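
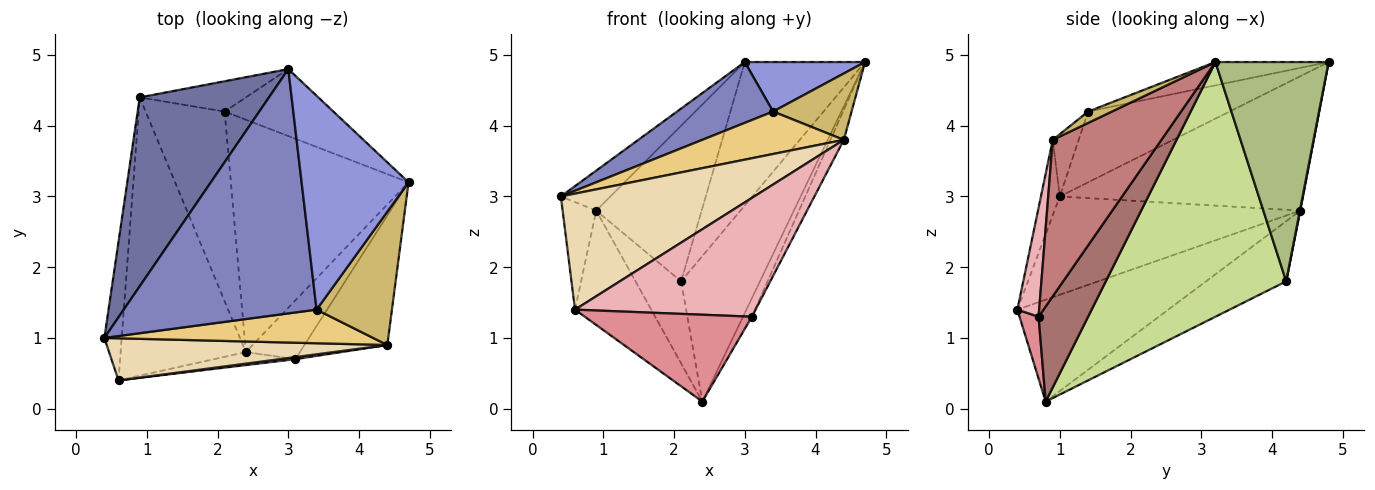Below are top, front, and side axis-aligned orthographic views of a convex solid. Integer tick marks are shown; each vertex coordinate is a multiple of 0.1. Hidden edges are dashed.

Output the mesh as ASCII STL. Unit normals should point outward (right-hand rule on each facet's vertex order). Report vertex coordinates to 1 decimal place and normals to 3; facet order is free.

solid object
 facet normal -0.713 0.145 0.686
  outer loop
   vertex 0.9 4.4 2.8
   vertex 0.4 1.0 3.0
   vertex 3.0 4.8 4.9
  endloop
 endfacet
 facet normal -0.335 -0.228 0.914
  outer loop
   vertex 3.4 1.4 4.2
   vertex 3.0 4.8 4.9
   vertex 0.4 1.0 3.0
  endloop
 endfacet
 facet normal -0.208 -0.221 0.953
  outer loop
   vertex 3.4 1.4 4.2
   vertex 4.7 3.2 4.9
   vertex 3.0 4.8 4.9
  endloop
 endfacet
 facet normal 0.004 0.982 -0.191
  outer loop
   vertex 2.1 4.2 1.8
   vertex 0.9 4.4 2.8
   vertex 3.0 4.8 4.9
  endloop
 endfacet
 facet normal -0.573 0.326 -0.752
  outer loop
   vertex 2.1 4.2 1.8
   vertex 2.4 0.8 0.1
   vertex 0.9 4.4 2.8
  endloop
 endfacet
 facet normal 0.649 0.689 -0.322
  outer loop
   vertex 2.1 4.2 1.8
   vertex 3.0 4.8 4.9
   vertex 4.7 3.2 4.9
  endloop
 endfacet
 facet normal 0.772 0.337 -0.539
  outer loop
   vertex 2.1 4.2 1.8
   vertex 4.7 3.2 4.9
   vertex 2.4 0.8 0.1
  endloop
 endfacet
 facet normal -0.976 0.133 -0.172
  outer loop
   vertex 0.6 0.4 1.4
   vertex 0.4 1.0 3.0
   vertex 0.9 4.4 2.8
  endloop
 endfacet
 facet normal -0.601 0.304 -0.739
  outer loop
   vertex 0.6 0.4 1.4
   vertex 0.9 4.4 2.8
   vertex 2.4 0.8 0.1
  endloop
 endfacet
 facet normal 0.134 -0.442 0.887
  outer loop
   vertex 4.4 0.9 3.8
   vertex 4.7 3.2 4.9
   vertex 3.4 1.4 4.2
  endloop
 endfacet
 facet normal -0.142 -0.776 0.614
  outer loop
   vertex 4.4 0.9 3.8
   vertex 3.4 1.4 4.2
   vertex 0.4 1.0 3.0
  endloop
 endfacet
 facet normal -0.091 -0.936 0.340
  outer loop
   vertex 4.4 0.9 3.8
   vertex 0.4 1.0 3.0
   vertex 0.6 0.4 1.4
  endloop
 endfacet
 facet normal 0.859 0.153 -0.488
  outer loop
   vertex 3.1 0.7 1.3
   vertex 2.4 0.8 0.1
   vertex 4.7 3.2 4.9
  endloop
 endfacet
 facet normal 0.878 0.108 -0.465
  outer loop
   vertex 3.1 0.7 1.3
   vertex 4.7 3.2 4.9
   vertex 4.4 0.9 3.8
  endloop
 endfacet
 facet normal 0.112 -0.983 -0.147
  outer loop
   vertex 3.1 0.7 1.3
   vertex 0.6 0.4 1.4
   vertex 2.4 0.8 0.1
  endloop
 endfacet
 facet normal 0.120 -0.993 0.017
  outer loop
   vertex 3.1 0.7 1.3
   vertex 4.4 0.9 3.8
   vertex 0.6 0.4 1.4
  endloop
 endfacet
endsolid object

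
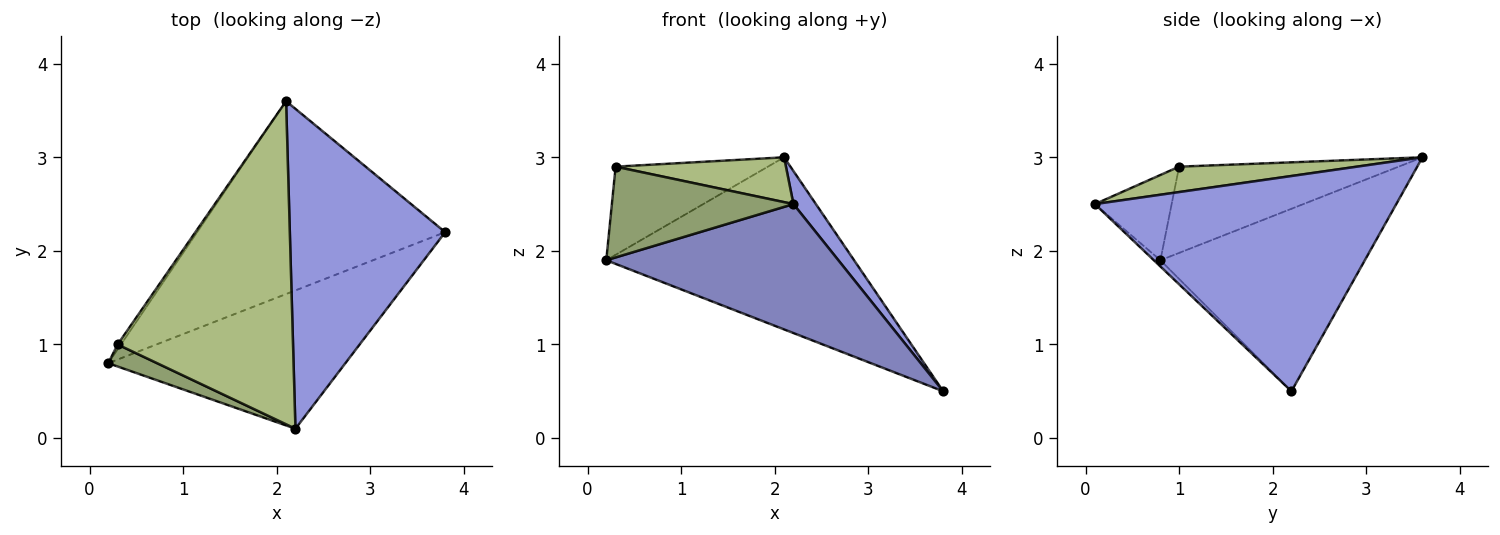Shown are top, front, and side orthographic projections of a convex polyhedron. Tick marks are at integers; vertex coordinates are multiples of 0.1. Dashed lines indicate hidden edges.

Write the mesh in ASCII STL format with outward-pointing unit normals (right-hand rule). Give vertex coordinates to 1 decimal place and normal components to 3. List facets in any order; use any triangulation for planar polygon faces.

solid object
 facet normal -0.481 0.584 -0.654
  outer loop
   vertex 2.1 3.6 3.0
   vertex 3.8 2.2 0.5
   vertex 0.2 0.8 1.9
  endloop
 endfacet
 facet normal -0.019 -0.682 -0.731
  outer loop
   vertex 2.2 0.1 2.5
   vertex 0.2 0.8 1.9
   vertex 3.8 2.2 0.5
  endloop
 endfacet
 facet normal 0.809 -0.060 0.584
  outer loop
   vertex 2.2 0.1 2.5
   vertex 3.8 2.2 0.5
   vertex 2.1 3.6 3.0
  endloop
 endfacet
 facet normal -0.821 0.570 -0.032
  outer loop
   vertex 0.3 1.0 2.9
   vertex 2.1 3.6 3.0
   vertex 0.2 0.8 1.9
  endloop
 endfacet
 facet normal -0.380 -0.899 0.218
  outer loop
   vertex 0.3 1.0 2.9
   vertex 0.2 0.8 1.9
   vertex 2.2 0.1 2.5
  endloop
 endfacet
 facet normal 0.142 -0.136 0.980
  outer loop
   vertex 0.3 1.0 2.9
   vertex 2.2 0.1 2.5
   vertex 2.1 3.6 3.0
  endloop
 endfacet
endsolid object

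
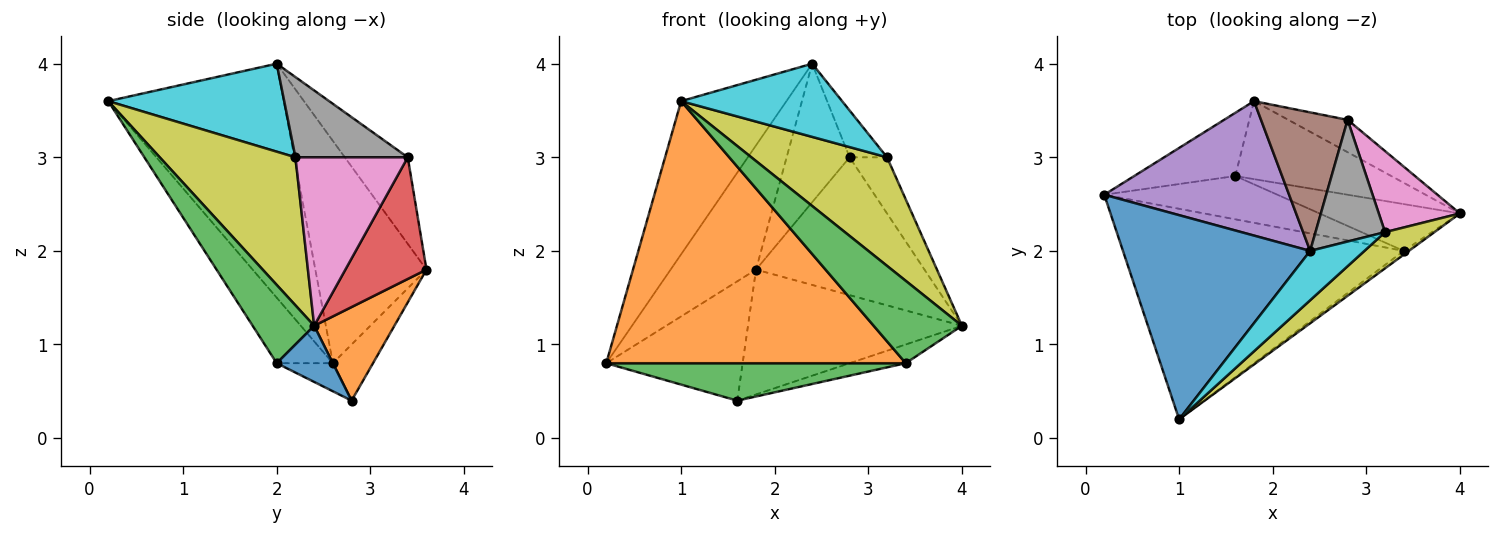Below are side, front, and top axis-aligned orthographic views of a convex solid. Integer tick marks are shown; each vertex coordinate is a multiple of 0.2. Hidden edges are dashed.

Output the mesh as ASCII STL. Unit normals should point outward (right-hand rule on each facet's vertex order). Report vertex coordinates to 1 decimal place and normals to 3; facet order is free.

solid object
 facet normal -0.707 0.424 0.566
  outer loop
   vertex 2.4 2.0 4.0
   vertex 0.2 2.6 0.8
   vertex 1.0 0.2 3.6
  endloop
 endfacet
 facet normal -0.145 -0.771 -0.620
  outer loop
   vertex 3.4 2.0 0.8
   vertex 1.0 0.2 3.6
   vertex 0.2 2.6 0.8
  endloop
 endfacet
 facet normal 0.571 -0.820 -0.037
  outer loop
   vertex 3.4 2.0 0.8
   vertex 4.0 2.4 1.2
   vertex 1.0 0.2 3.6
  endloop
 endfacet
 facet normal 0.424 0.882 -0.207
  outer loop
   vertex 1.8 3.6 1.8
   vertex 2.8 3.4 3.0
   vertex 4.0 2.4 1.2
  endloop
 endfacet
 facet normal -0.662 0.509 0.550
  outer loop
   vertex 1.8 3.6 1.8
   vertex 0.2 2.6 0.8
   vertex 2.4 2.0 4.0
  endloop
 endfacet
 facet normal -0.577 0.577 0.577
  outer loop
   vertex 1.8 3.6 1.8
   vertex 2.4 2.0 4.0
   vertex 2.8 3.4 3.0
  endloop
 endfacet
 facet normal 0.863 0.288 0.415
  outer loop
   vertex 3.2 2.2 3.0
   vertex 4.0 2.4 1.2
   vertex 2.8 3.4 3.0
  endloop
 endfacet
 facet normal 0.733 0.244 0.635
  outer loop
   vertex 3.2 2.2 3.0
   vertex 2.8 3.4 3.0
   vertex 2.4 2.0 4.0
  endloop
 endfacet
 facet normal 0.688 -0.688 0.229
  outer loop
   vertex 3.2 2.2 3.0
   vertex 1.0 0.2 3.6
   vertex 4.0 2.4 1.2
  endloop
 endfacet
 facet normal 0.671 -0.614 0.414
  outer loop
   vertex 3.2 2.2 3.0
   vertex 2.4 2.0 4.0
   vertex 1.0 0.2 3.6
  endloop
 endfacet
 facet normal 0.348 0.348 -0.870
  outer loop
   vertex 1.6 2.8 0.4
   vertex 4.0 2.4 1.2
   vertex 3.4 2.0 0.8
  endloop
 endfacet
 facet normal 0.303 0.808 -0.505
  outer loop
   vertex 1.6 2.8 0.4
   vertex 1.8 3.6 1.8
   vertex 4.0 2.4 1.2
  endloop
 endfacet
 facet normal -0.122 -0.649 -0.751
  outer loop
   vertex 1.6 2.8 0.4
   vertex 3.4 2.0 0.8
   vertex 0.2 2.6 0.8
  endloop
 endfacet
 facet normal -0.252 0.855 -0.453
  outer loop
   vertex 1.6 2.8 0.4
   vertex 0.2 2.6 0.8
   vertex 1.8 3.6 1.8
  endloop
 endfacet
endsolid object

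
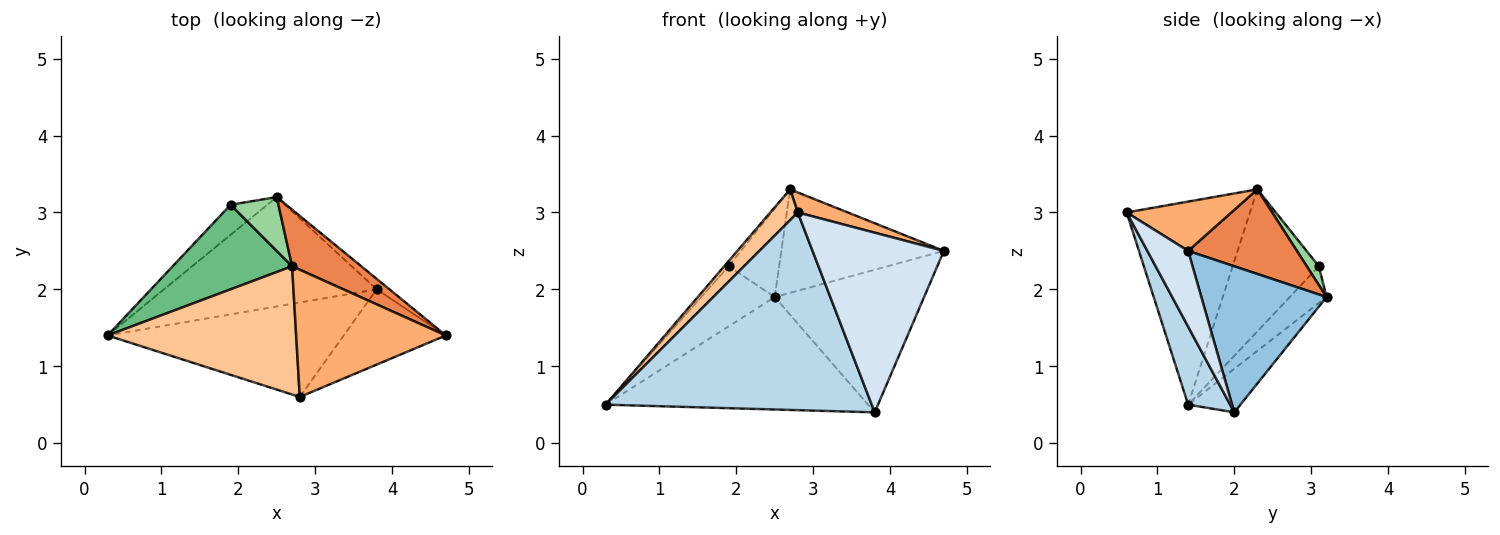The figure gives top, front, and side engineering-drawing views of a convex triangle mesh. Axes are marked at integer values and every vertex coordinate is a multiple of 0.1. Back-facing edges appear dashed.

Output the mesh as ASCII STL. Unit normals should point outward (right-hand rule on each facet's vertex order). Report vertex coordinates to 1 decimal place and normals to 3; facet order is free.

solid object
 facet normal -0.141 0.710 -0.690
  outer loop
   vertex 3.8 2.0 0.4
   vertex 0.3 1.4 0.5
   vertex 2.5 3.2 1.9
  endloop
 endfacet
 facet normal 0.641 0.765 -0.056
  outer loop
   vertex 3.8 2.0 0.4
   vertex 2.5 3.2 1.9
   vertex 4.7 1.4 2.5
  endloop
 endfacet
 facet normal 0.141 -0.893 -0.427
  outer loop
   vertex 2.8 0.6 3.0
   vertex 0.3 1.4 0.5
   vertex 3.8 2.0 0.4
  endloop
 endfacet
 facet normal 0.276 -0.887 -0.371
  outer loop
   vertex 2.8 0.6 3.0
   vertex 3.8 2.0 0.4
   vertex 4.7 1.4 2.5
  endloop
 endfacet
 facet normal 0.506 0.757 0.414
  outer loop
   vertex 2.7 2.3 3.3
   vertex 4.7 1.4 2.5
   vertex 2.5 3.2 1.9
  endloop
 endfacet
 facet normal 0.309 -0.148 0.939
  outer loop
   vertex 2.7 2.3 3.3
   vertex 2.8 0.6 3.0
   vertex 4.7 1.4 2.5
  endloop
 endfacet
 facet normal -0.723 -0.161 0.672
  outer loop
   vertex 2.7 2.3 3.3
   vertex 0.3 1.4 0.5
   vertex 2.8 0.6 3.0
  endloop
 endfacet
 facet normal -0.408 0.816 -0.408
  outer loop
   vertex 1.9 3.1 2.3
   vertex 2.5 3.2 1.9
   vertex 0.3 1.4 0.5
  endloop
 endfacet
 facet normal -0.765 0.039 0.643
  outer loop
   vertex 1.9 3.1 2.3
   vertex 0.3 1.4 0.5
   vertex 2.7 2.3 3.3
  endloop
 endfacet
 facet normal 0.200 0.837 0.509
  outer loop
   vertex 1.9 3.1 2.3
   vertex 2.7 2.3 3.3
   vertex 2.5 3.2 1.9
  endloop
 endfacet
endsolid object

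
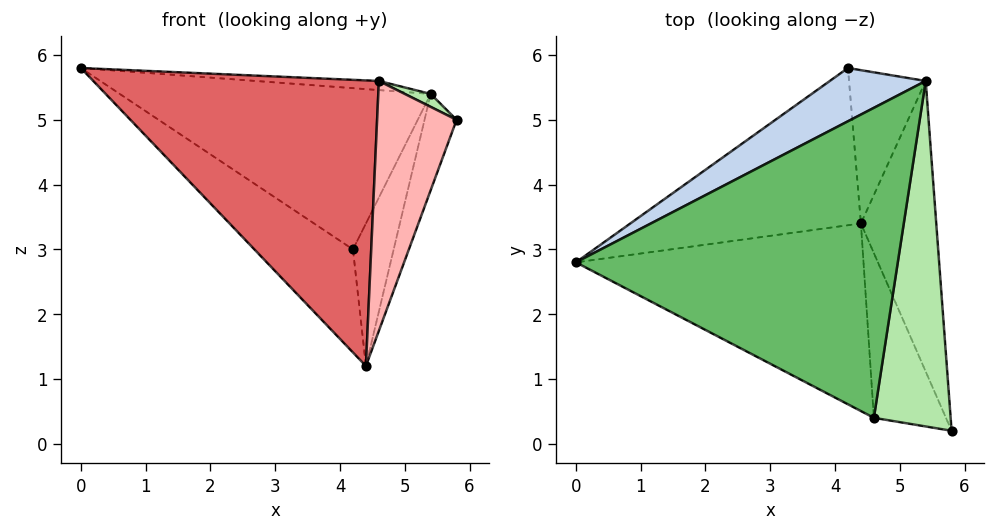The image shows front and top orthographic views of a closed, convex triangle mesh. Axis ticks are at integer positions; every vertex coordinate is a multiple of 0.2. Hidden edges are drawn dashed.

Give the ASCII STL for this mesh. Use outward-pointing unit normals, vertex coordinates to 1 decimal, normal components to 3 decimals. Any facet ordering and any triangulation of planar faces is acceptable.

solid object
 facet normal -0.688 0.398 -0.607
  outer loop
   vertex 4.4 3.4 1.2
   vertex 0.0 2.8 5.8
   vertex 4.2 5.8 3.0
  endloop
 endfacet
 facet normal -0.425 0.860 0.284
  outer loop
   vertex 5.4 5.6 5.4
   vertex 4.2 5.8 3.0
   vertex 0.0 2.8 5.8
  endloop
 endfacet
 facet normal 0.957 0.091 -0.276
  outer loop
   vertex 5.4 5.6 5.4
   vertex 5.8 0.2 5.0
   vertex 4.4 3.4 1.2
  endloop
 endfacet
 facet normal 0.845 0.364 -0.392
  outer loop
   vertex 5.4 5.6 5.4
   vertex 4.4 3.4 1.2
   vertex 4.2 5.8 3.0
  endloop
 endfacet
 facet normal 0.059 0.029 0.998
  outer loop
   vertex 4.6 0.4 5.6
   vertex 5.4 5.6 5.4
   vertex 0.0 2.8 5.8
  endloop
 endfacet
 facet normal 0.442 -0.034 0.896
  outer loop
   vertex 4.6 0.4 5.6
   vertex 5.8 0.2 5.0
   vertex 5.4 5.6 5.4
  endloop
 endfacet
 facet normal -0.418 -0.759 -0.499
  outer loop
   vertex 4.6 0.4 5.6
   vertex 0.0 2.8 5.8
   vertex 4.4 3.4 1.2
  endloop
 endfacet
 facet normal -0.383 -0.771 -0.508
  outer loop
   vertex 4.6 0.4 5.6
   vertex 4.4 3.4 1.2
   vertex 5.8 0.2 5.0
  endloop
 endfacet
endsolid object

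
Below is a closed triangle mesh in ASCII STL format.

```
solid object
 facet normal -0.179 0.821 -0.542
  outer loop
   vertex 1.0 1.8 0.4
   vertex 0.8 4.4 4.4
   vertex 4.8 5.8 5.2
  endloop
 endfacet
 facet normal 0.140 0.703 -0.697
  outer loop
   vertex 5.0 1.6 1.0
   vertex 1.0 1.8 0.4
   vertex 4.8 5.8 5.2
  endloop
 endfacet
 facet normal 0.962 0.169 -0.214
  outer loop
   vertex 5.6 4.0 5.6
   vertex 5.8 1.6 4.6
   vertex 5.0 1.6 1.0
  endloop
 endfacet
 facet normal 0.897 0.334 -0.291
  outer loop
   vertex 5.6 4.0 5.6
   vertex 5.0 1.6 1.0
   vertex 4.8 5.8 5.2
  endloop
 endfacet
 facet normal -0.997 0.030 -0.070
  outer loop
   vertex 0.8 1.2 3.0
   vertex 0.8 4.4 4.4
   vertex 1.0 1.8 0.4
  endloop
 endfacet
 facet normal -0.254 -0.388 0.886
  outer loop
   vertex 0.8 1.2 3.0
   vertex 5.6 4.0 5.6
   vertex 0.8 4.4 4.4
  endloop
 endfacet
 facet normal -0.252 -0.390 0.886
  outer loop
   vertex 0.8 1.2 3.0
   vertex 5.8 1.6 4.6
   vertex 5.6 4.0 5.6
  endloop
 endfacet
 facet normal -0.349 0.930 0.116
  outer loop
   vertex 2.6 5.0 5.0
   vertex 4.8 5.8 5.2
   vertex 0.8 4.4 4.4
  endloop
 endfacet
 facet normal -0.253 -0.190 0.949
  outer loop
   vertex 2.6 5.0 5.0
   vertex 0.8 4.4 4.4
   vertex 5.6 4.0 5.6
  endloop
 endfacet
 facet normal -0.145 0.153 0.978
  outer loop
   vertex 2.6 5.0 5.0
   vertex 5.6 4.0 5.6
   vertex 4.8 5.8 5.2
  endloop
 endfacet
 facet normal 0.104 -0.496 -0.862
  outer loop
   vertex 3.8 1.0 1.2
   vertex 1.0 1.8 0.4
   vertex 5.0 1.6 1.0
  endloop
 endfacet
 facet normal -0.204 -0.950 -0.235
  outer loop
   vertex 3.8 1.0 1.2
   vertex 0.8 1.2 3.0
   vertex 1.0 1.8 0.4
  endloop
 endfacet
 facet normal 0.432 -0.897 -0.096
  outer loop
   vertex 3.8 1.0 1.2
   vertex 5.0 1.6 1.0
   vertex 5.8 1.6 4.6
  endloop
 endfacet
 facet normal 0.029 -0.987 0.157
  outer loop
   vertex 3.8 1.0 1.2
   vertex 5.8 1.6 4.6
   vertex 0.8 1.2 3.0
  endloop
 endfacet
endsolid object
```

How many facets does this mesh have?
14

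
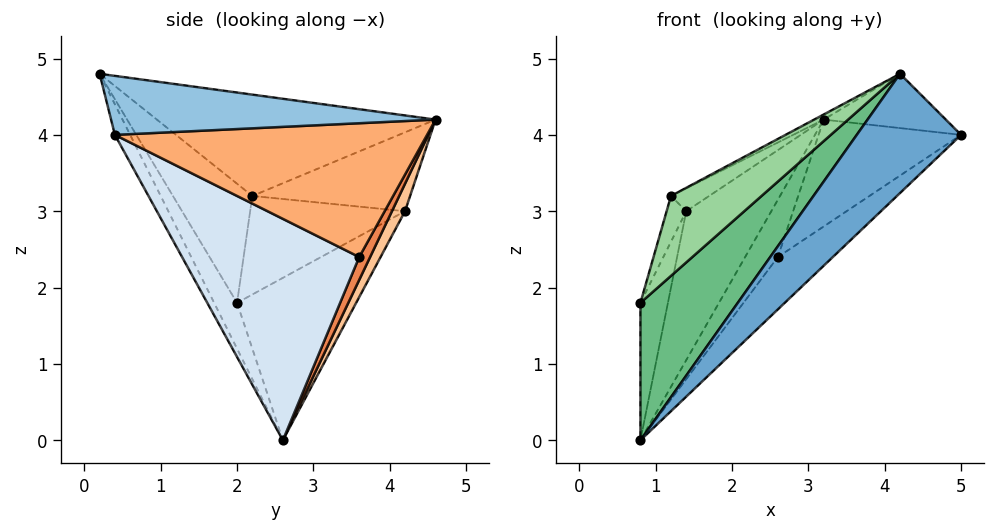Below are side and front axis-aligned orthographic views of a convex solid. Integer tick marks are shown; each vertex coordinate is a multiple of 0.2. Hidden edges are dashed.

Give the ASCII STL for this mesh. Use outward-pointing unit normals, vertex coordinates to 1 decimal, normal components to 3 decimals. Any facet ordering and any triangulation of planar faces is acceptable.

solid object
 facet normal -0.135 -0.921 -0.365
  outer loop
   vertex 4.2 0.2 4.8
   vertex 0.8 2.6 0.0
   vertex 5.0 0.4 4.0
  endloop
 endfacet
 facet normal 0.654 0.246 0.715
  outer loop
   vertex 4.2 0.2 4.8
   vertex 5.0 0.4 4.0
   vertex 3.2 4.6 4.2
  endloop
 endfacet
 facet normal -0.462 0.016 0.887
  outer loop
   vertex 1.2 2.2 3.2
   vertex 4.2 0.2 4.8
   vertex 3.2 4.6 4.2
  endloop
 endfacet
 facet normal 0.731 0.227 -0.643
  outer loop
   vertex 2.6 3.6 2.4
   vertex 5.0 0.4 4.0
   vertex 0.8 2.6 0.0
  endloop
 endfacet
 facet normal 0.267 0.802 -0.535
  outer loop
   vertex 2.6 3.6 2.4
   vertex 0.8 2.6 0.0
   vertex 3.2 4.6 4.2
  endloop
 endfacet
 facet normal 0.802 0.366 -0.471
  outer loop
   vertex 2.6 3.6 2.4
   vertex 3.2 4.6 4.2
   vertex 5.0 0.4 4.0
  endloop
 endfacet
 facet normal 0.133 0.863 -0.487
  outer loop
   vertex 1.4 4.2 3.0
   vertex 3.2 4.6 4.2
   vertex 0.8 2.6 0.0
  endloop
 endfacet
 facet normal -0.570 0.138 0.810
  outer loop
   vertex 1.4 4.2 3.0
   vertex 1.2 2.2 3.2
   vertex 3.2 4.6 4.2
  endloop
 endfacet
 facet normal -0.218 -0.926 -0.309
  outer loop
   vertex 0.8 2.0 1.8
   vertex 0.8 2.6 0.0
   vertex 4.2 0.2 4.8
  endloop
 endfacet
 facet normal -0.632 -0.721 0.284
  outer loop
   vertex 0.8 2.0 1.8
   vertex 4.2 0.2 4.8
   vertex 1.2 2.2 3.2
  endloop
 endfacet
 facet normal -0.972 0.224 0.075
  outer loop
   vertex 0.8 2.0 1.8
   vertex 1.4 4.2 3.0
   vertex 0.8 2.6 0.0
  endloop
 endfacet
 facet normal -0.959 0.122 0.257
  outer loop
   vertex 0.8 2.0 1.8
   vertex 1.2 2.2 3.2
   vertex 1.4 4.2 3.0
  endloop
 endfacet
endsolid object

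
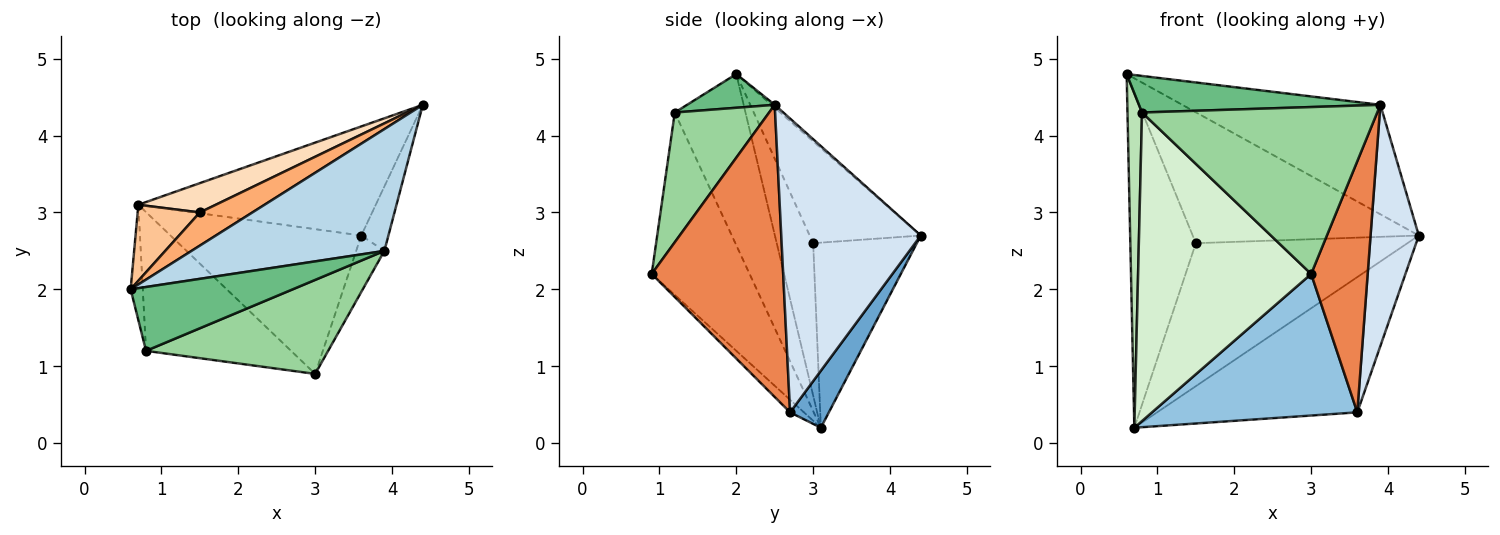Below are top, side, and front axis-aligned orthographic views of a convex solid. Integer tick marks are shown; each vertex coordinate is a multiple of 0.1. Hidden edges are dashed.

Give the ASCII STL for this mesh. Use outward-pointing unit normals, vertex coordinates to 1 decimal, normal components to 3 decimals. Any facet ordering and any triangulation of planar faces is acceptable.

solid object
 facet normal 0.149 0.770 -0.621
  outer loop
   vertex 3.6 2.7 0.4
   vertex 0.7 3.1 0.2
   vertex 4.4 4.4 2.7
  endloop
 endfacet
 facet normal -0.047 -0.698 -0.714
  outer loop
   vertex 3.6 2.7 0.4
   vertex 3.0 0.9 2.2
   vertex 0.7 3.1 0.2
  endloop
 endfacet
 facet normal -0.011 0.668 0.744
  outer loop
   vertex 3.9 2.5 4.4
   vertex 4.4 4.4 2.7
   vertex 0.6 2.0 4.8
  endloop
 endfacet
 facet normal 0.942 -0.326 -0.087
  outer loop
   vertex 3.9 2.5 4.4
   vertex 3.6 2.7 0.4
   vertex 4.4 4.4 2.7
  endloop
 endfacet
 facet normal 0.915 -0.393 -0.088
  outer loop
   vertex 3.9 2.5 4.4
   vertex 3.0 0.9 2.2
   vertex 3.6 2.7 0.4
  endloop
 endfacet
 facet normal -0.430 0.875 0.222
  outer loop
   vertex 1.5 3.0 2.6
   vertex 0.6 2.0 4.8
   vertex 4.4 4.4 2.7
  endloop
 endfacet
 facet normal -0.477 0.857 0.195
  outer loop
   vertex 1.5 3.0 2.6
   vertex 0.7 3.1 0.2
   vertex 0.6 2.0 4.8
  endloop
 endfacet
 facet normal -0.433 0.883 0.181
  outer loop
   vertex 1.5 3.0 2.6
   vertex 4.4 4.4 2.7
   vertex 0.7 3.1 0.2
  endloop
 endfacet
 facet normal 0.178 -0.489 0.854
  outer loop
   vertex 0.8 1.2 4.3
   vertex 3.9 2.5 4.4
   vertex 0.6 2.0 4.8
  endloop
 endfacet
 facet normal 0.330 -0.823 0.463
  outer loop
   vertex 0.8 1.2 4.3
   vertex 3.0 0.9 2.2
   vertex 3.9 2.5 4.4
  endloop
 endfacet
 facet normal -0.977 -0.201 -0.069
  outer loop
   vertex 0.8 1.2 4.3
   vertex 0.6 2.0 4.8
   vertex 0.7 3.1 0.2
  endloop
 endfacet
 facet normal -0.458 -0.811 -0.364
  outer loop
   vertex 0.8 1.2 4.3
   vertex 0.7 3.1 0.2
   vertex 3.0 0.9 2.2
  endloop
 endfacet
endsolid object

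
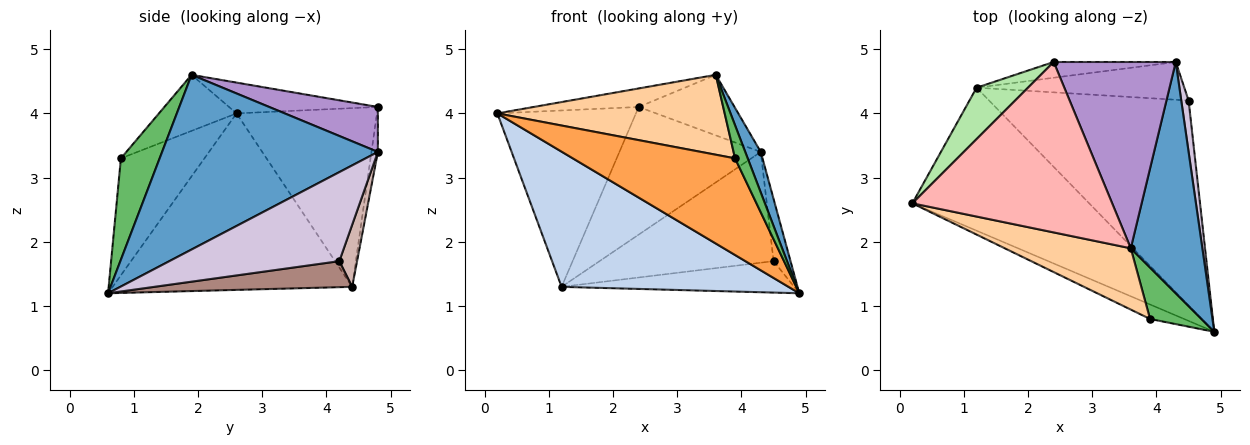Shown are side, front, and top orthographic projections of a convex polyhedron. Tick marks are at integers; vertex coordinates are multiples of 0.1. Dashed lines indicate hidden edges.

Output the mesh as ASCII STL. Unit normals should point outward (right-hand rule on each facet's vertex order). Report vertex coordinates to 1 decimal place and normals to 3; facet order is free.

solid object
 facet normal 0.923 -0.066 0.378
  outer loop
   vertex 3.6 1.9 4.6
   vertex 4.9 0.6 1.2
   vertex 4.3 4.8 3.4
  endloop
 endfacet
 facet normal -0.587 -0.556 -0.588
  outer loop
   vertex 1.2 4.4 1.3
   vertex 4.9 0.6 1.2
   vertex 0.2 2.6 4.0
  endloop
 endfacet
 facet normal -0.454 -0.881 -0.132
  outer loop
   vertex 3.9 0.8 3.3
   vertex 0.2 2.6 4.0
   vertex 4.9 0.6 1.2
  endloop
 endfacet
 facet normal -0.261 -0.766 0.588
  outer loop
   vertex 3.9 0.8 3.3
   vertex 3.6 1.9 4.6
   vertex 0.2 2.6 4.0
  endloop
 endfacet
 facet normal 0.856 -0.280 0.434
  outer loop
   vertex 3.9 0.8 3.3
   vertex 4.9 0.6 1.2
   vertex 3.6 1.9 4.6
  endloop
 endfacet
 facet normal -0.697 0.688 0.201
  outer loop
   vertex 2.4 4.8 4.1
   vertex 1.2 4.4 1.3
   vertex 0.2 2.6 4.0
  endloop
 endfacet
 facet normal -0.045 0.991 -0.122
  outer loop
   vertex 2.4 4.8 4.1
   vertex 4.3 4.8 3.4
   vertex 1.2 4.4 1.3
  endloop
 endfacet
 facet normal -0.151 0.107 0.983
  outer loop
   vertex 2.4 4.8 4.1
   vertex 0.2 2.6 4.0
   vertex 3.6 1.9 4.6
  endloop
 endfacet
 facet normal 0.331 0.292 0.898
  outer loop
   vertex 2.4 4.8 4.1
   vertex 3.6 1.9 4.6
   vertex 4.3 4.8 3.4
  endloop
 endfacet
 facet normal 0.992 0.099 0.082
  outer loop
   vertex 4.5 4.2 1.7
   vertex 4.3 4.8 3.4
   vertex 4.9 0.6 1.2
  endloop
 endfacet
 facet normal 0.128 0.150 -0.980
  outer loop
   vertex 4.5 4.2 1.7
   vertex 4.9 0.6 1.2
   vertex 1.2 4.4 1.3
  endloop
 endfacet
 facet normal 0.096 0.942 -0.321
  outer loop
   vertex 4.5 4.2 1.7
   vertex 1.2 4.4 1.3
   vertex 4.3 4.8 3.4
  endloop
 endfacet
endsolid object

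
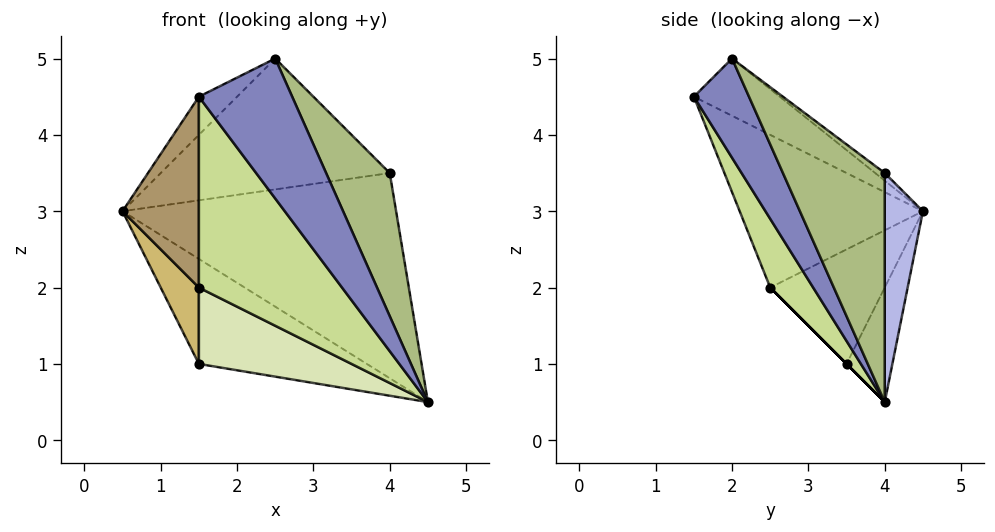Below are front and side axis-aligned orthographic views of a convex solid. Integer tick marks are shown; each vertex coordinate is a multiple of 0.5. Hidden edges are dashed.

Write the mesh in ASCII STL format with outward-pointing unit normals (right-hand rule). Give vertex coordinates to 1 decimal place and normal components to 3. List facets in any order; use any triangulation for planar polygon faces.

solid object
 facet normal -0.526 0.234 0.818
  outer loop
   vertex 2.5 2.0 5.0
   vertex 0.5 4.5 3.0
   vertex 1.5 1.5 4.5
  endloop
 endfacet
 facet normal 0.503 -0.851 -0.155
  outer loop
   vertex 2.5 2.0 5.0
   vertex 1.5 1.5 4.5
   vertex 4.5 4.0 0.5
  endloop
 endfacet
 facet normal -0.224 0.822 -0.523
  outer loop
   vertex 1.5 3.5 1.0
   vertex 0.5 4.5 3.0
   vertex 4.5 4.0 0.5
  endloop
 endfacet
 facet normal 0.138 0.990 0.023
  outer loop
   vertex 4.0 4.0 3.5
   vertex 4.5 4.0 0.5
   vertex 0.5 4.5 3.0
  endloop
 endfacet
 facet normal -0.025 0.612 0.790
  outer loop
   vertex 4.0 4.0 3.5
   vertex 0.5 4.5 3.0
   vertex 2.5 2.0 5.0
  endloop
 endfacet
 facet normal 0.840 -0.525 0.140
  outer loop
   vertex 4.0 4.0 3.5
   vertex 2.5 2.0 5.0
   vertex 4.5 4.0 0.5
  endloop
 endfacet
 facet normal 0.268 -0.894 -0.358
  outer loop
   vertex 1.5 2.5 2.0
   vertex 4.5 4.0 0.5
   vertex 1.5 1.5 4.5
  endloop
 endfacet
 facet normal 0.000 -0.707 -0.707
  outer loop
   vertex 1.5 2.5 2.0
   vertex 1.5 3.5 1.0
   vertex 4.5 4.0 0.5
  endloop
 endfacet
 facet normal -0.912 -0.380 -0.152
  outer loop
   vertex 1.5 2.5 2.0
   vertex 1.5 1.5 4.5
   vertex 0.5 4.5 3.0
  endloop
 endfacet
 facet normal -0.905 -0.302 -0.302
  outer loop
   vertex 1.5 2.5 2.0
   vertex 0.5 4.5 3.0
   vertex 1.5 3.5 1.0
  endloop
 endfacet
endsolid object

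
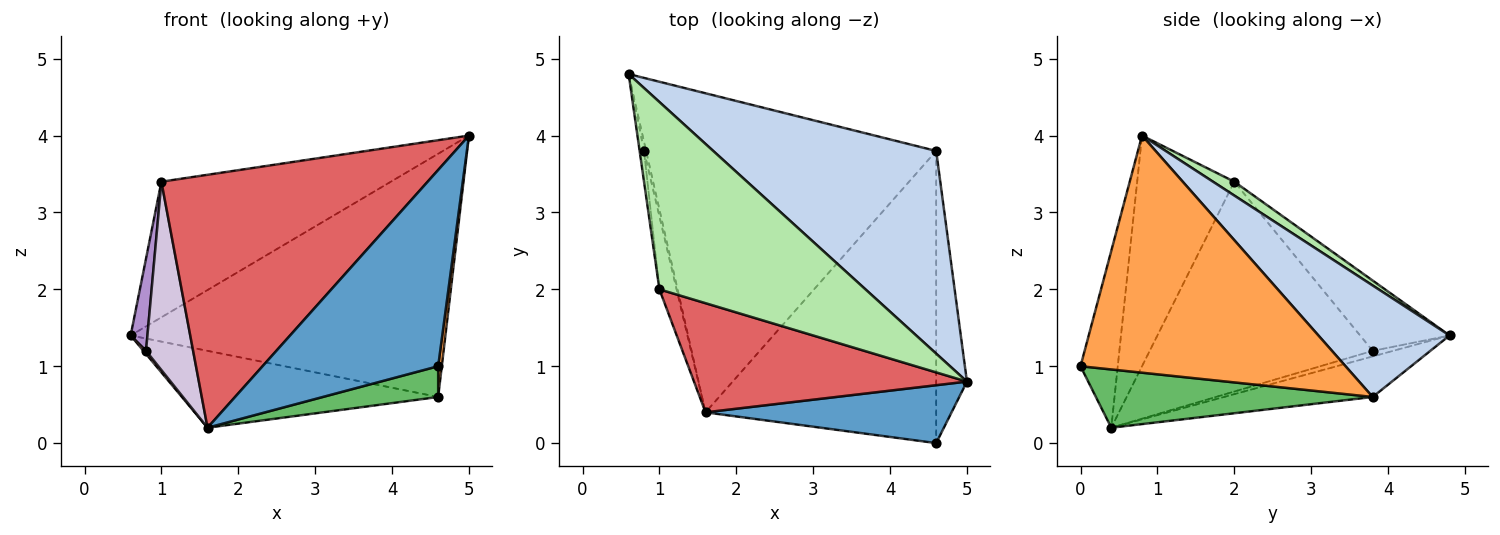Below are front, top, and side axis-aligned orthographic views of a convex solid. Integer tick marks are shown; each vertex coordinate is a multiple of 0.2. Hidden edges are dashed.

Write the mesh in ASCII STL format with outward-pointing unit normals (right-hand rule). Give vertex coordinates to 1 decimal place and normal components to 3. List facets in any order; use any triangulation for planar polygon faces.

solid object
 facet normal -0.199 -0.940 0.277
  outer loop
   vertex 4.6 0.0 1.0
   vertex 5.0 0.8 4.0
   vertex 1.6 0.4 0.2
  endloop
 endfacet
 facet normal 0.305 0.732 0.610
  outer loop
   vertex 4.6 3.8 0.6
   vertex 0.6 4.8 1.4
   vertex 5.0 0.8 4.0
  endloop
 endfacet
 facet normal 0.992 -0.014 -0.129
  outer loop
   vertex 4.6 3.8 0.6
   vertex 5.0 0.8 4.0
   vertex 4.6 0.0 1.0
  endloop
 endfacet
 facet normal -0.135 0.232 -0.963
  outer loop
   vertex 4.6 3.8 0.6
   vertex 1.6 0.4 0.2
   vertex 0.6 4.8 1.4
  endloop
 endfacet
 facet normal 0.244 -0.102 -0.965
  outer loop
   vertex 4.6 3.8 0.6
   vertex 4.6 0.0 1.0
   vertex 1.6 0.4 0.2
  endloop
 endfacet
 facet normal 0.054 0.586 0.809
  outer loop
   vertex 1.0 2.0 3.4
   vertex 5.0 0.8 4.0
   vertex 0.6 4.8 1.4
  endloop
 endfacet
 facet normal -0.318 -0.871 0.376
  outer loop
   vertex 1.0 2.0 3.4
   vertex 1.6 0.4 0.2
   vertex 5.0 0.8 4.0
  endloop
 endfacet
 facet normal -0.930 -0.116 -0.349
  outer loop
   vertex 0.8 3.8 1.2
   vertex 0.6 4.8 1.4
   vertex 1.6 0.4 0.2
  endloop
 endfacet
 facet normal -0.981 -0.184 -0.061
  outer loop
   vertex 0.8 3.8 1.2
   vertex 1.0 2.0 3.4
   vertex 0.6 4.8 1.4
  endloop
 endfacet
 facet normal -0.975 -0.206 -0.080
  outer loop
   vertex 0.8 3.8 1.2
   vertex 1.6 0.4 0.2
   vertex 1.0 2.0 3.4
  endloop
 endfacet
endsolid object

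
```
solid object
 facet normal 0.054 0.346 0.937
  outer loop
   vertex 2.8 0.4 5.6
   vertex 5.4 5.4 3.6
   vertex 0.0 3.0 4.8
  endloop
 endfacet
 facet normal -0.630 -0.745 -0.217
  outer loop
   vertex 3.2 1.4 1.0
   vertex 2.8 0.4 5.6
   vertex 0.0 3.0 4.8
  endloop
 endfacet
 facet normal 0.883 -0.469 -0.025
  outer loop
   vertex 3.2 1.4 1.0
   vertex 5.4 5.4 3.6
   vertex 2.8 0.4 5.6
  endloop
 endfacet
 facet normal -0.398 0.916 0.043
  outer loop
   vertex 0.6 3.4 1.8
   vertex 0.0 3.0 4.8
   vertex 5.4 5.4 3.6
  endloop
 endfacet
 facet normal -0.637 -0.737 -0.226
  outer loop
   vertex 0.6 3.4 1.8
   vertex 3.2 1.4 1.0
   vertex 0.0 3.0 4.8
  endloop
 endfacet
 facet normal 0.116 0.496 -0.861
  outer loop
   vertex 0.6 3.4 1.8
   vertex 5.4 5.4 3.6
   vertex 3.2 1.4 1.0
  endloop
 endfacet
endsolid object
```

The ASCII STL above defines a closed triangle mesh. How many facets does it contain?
6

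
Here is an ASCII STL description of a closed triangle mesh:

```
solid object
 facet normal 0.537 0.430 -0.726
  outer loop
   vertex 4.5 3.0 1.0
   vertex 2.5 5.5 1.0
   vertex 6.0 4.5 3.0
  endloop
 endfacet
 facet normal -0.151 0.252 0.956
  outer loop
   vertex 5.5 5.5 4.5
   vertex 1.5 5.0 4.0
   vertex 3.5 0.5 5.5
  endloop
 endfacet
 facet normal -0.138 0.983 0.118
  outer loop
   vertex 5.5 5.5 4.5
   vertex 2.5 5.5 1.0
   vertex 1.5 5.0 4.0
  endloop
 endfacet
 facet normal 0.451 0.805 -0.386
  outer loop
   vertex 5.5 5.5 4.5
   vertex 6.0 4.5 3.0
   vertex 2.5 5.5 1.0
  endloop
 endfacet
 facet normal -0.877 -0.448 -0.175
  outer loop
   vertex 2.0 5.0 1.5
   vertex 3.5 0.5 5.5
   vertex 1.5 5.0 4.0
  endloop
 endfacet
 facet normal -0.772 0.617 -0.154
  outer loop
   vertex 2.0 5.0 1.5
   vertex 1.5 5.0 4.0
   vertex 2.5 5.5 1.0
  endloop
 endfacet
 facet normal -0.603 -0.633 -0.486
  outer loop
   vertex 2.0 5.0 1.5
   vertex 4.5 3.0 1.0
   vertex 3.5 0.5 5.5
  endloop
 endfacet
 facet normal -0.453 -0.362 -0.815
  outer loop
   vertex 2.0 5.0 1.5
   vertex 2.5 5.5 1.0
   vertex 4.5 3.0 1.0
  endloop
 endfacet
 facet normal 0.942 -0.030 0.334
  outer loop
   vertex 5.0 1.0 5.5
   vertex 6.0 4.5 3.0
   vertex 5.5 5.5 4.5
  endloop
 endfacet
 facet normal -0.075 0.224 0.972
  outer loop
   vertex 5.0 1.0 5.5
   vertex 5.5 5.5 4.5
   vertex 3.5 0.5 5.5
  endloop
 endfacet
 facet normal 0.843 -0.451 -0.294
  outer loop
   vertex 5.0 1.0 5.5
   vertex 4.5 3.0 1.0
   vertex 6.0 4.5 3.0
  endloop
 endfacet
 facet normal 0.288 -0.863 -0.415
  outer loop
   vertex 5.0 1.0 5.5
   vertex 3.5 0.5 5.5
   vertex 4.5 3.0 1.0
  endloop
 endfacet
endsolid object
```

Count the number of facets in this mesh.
12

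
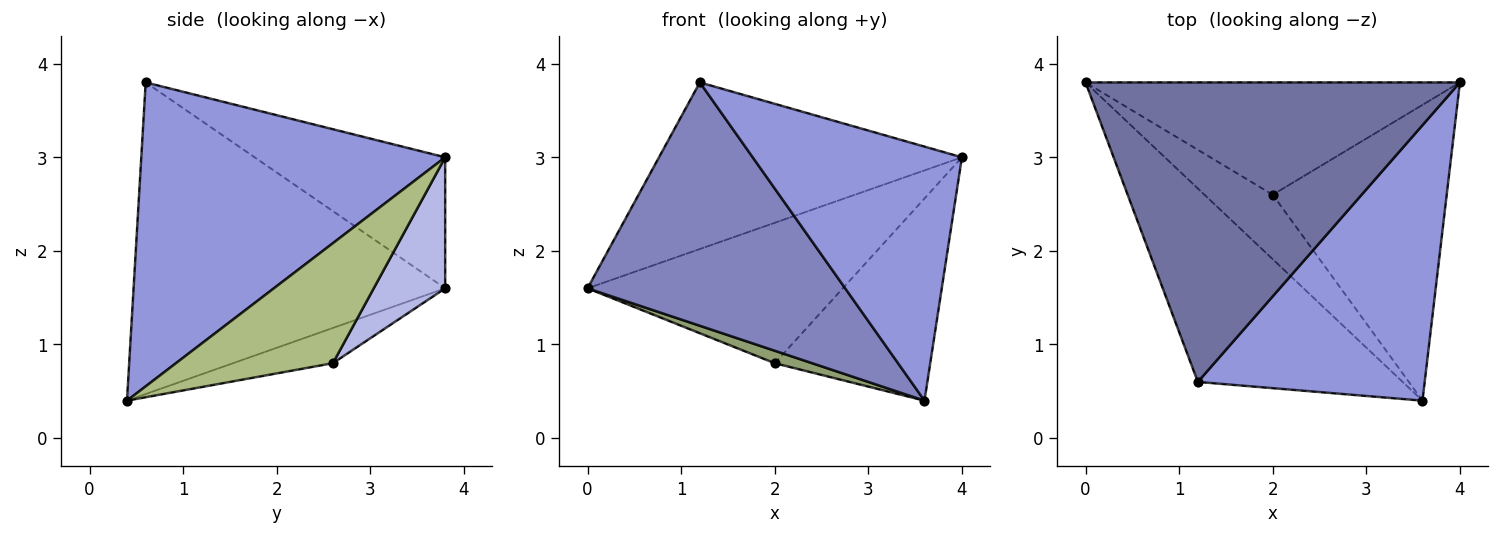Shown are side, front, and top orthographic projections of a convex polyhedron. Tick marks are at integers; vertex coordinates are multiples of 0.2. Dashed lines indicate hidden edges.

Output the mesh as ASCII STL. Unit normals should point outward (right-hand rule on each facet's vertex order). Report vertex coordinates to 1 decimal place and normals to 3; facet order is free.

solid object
 facet normal -0.292 0.465 0.836
  outer loop
   vertex 1.2 0.6 3.8
   vertex 4.0 3.8 3.0
   vertex 0.0 3.8 1.6
  endloop
 endfacet
 facet normal -0.688 -0.568 -0.452
  outer loop
   vertex 1.2 0.6 3.8
   vertex 0.0 3.8 1.6
   vertex 3.6 0.4 0.4
  endloop
 endfacet
 facet normal 0.702 -0.483 0.524
  outer loop
   vertex 1.2 0.6 3.8
   vertex 3.6 0.4 0.4
   vertex 4.0 3.8 3.0
  endloop
 endfacet
 facet normal 0.214 0.763 -0.610
  outer loop
   vertex 2.0 2.6 0.8
   vertex 0.0 3.8 1.6
   vertex 4.0 3.8 3.0
  endloop
 endfacet
 facet normal -0.452 -0.170 -0.876
  outer loop
   vertex 2.0 2.6 0.8
   vertex 3.6 0.4 0.4
   vertex 0.0 3.8 1.6
  endloop
 endfacet
 facet normal 0.495 0.490 -0.717
  outer loop
   vertex 2.0 2.6 0.8
   vertex 4.0 3.8 3.0
   vertex 3.6 0.4 0.4
  endloop
 endfacet
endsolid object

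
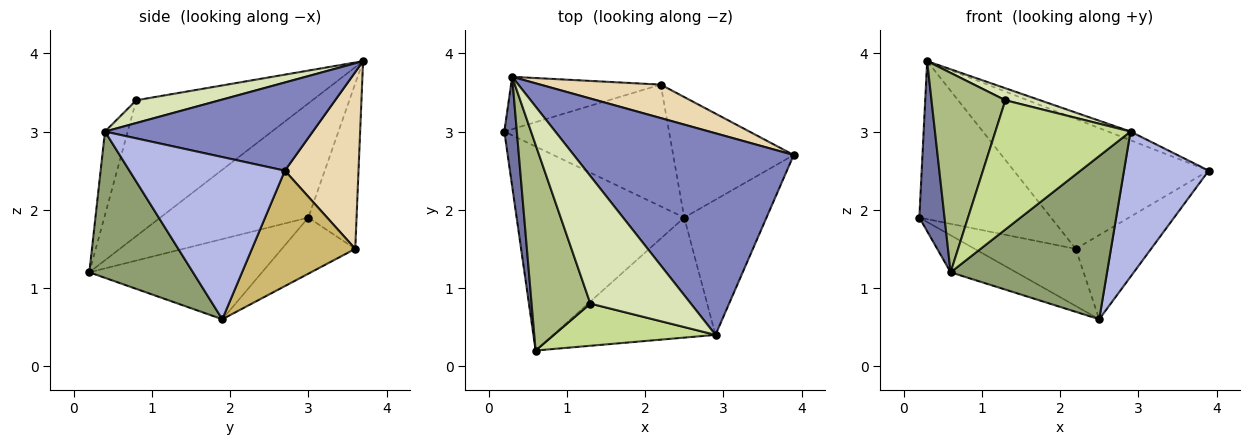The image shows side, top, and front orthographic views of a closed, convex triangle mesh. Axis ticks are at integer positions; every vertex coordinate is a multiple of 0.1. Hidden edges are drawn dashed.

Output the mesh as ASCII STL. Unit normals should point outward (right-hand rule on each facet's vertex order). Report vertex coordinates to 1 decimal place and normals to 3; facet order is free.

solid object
 facet normal -0.980 -0.167 0.107
  outer loop
   vertex 0.3 3.7 3.9
   vertex 0.2 3.0 1.9
   vertex 0.6 0.2 1.2
  endloop
 endfacet
 facet normal 0.372 0.040 0.927
  outer loop
   vertex 2.9 0.4 3.0
   vertex 3.9 2.7 2.5
   vertex 0.3 3.7 3.9
  endloop
 endfacet
 facet normal -0.426 0.162 -0.890
  outer loop
   vertex 2.5 1.9 0.6
   vertex 0.6 0.2 1.2
   vertex 0.2 3.0 1.9
  endloop
 endfacet
 facet normal 0.802 -0.437 -0.407
  outer loop
   vertex 2.5 1.9 0.6
   vertex 3.9 2.7 2.5
   vertex 2.9 0.4 3.0
  endloop
 endfacet
 facet normal 0.471 -0.711 -0.523
  outer loop
   vertex 2.5 1.9 0.6
   vertex 2.9 0.4 3.0
   vertex 0.6 0.2 1.2
  endloop
 endfacet
 facet normal -0.857 -0.359 0.371
  outer loop
   vertex 1.3 0.8 3.4
   vertex 0.3 3.7 3.9
   vertex 0.6 0.2 1.2
  endloop
 endfacet
 facet normal -0.158 -0.939 0.306
  outer loop
   vertex 1.3 0.8 3.4
   vertex 0.6 0.2 1.2
   vertex 2.9 0.4 3.0
  endloop
 endfacet
 facet normal 0.220 -0.092 0.971
  outer loop
   vertex 1.3 0.8 3.4
   vertex 2.9 0.4 3.0
   vertex 0.3 3.7 3.9
  endloop
 endfacet
 facet normal -0.295 0.406 -0.865
  outer loop
   vertex 2.2 3.6 1.5
   vertex 2.5 1.9 0.6
   vertex 0.2 3.0 1.9
  endloop
 endfacet
 facet normal 0.618 0.450 -0.645
  outer loop
   vertex 2.2 3.6 1.5
   vertex 3.9 2.7 2.5
   vertex 2.5 1.9 0.6
  endloop
 endfacet
 facet normal -0.328 0.897 -0.297
  outer loop
   vertex 2.2 3.6 1.5
   vertex 0.2 3.0 1.9
   vertex 0.3 3.7 3.9
  endloop
 endfacet
 facet normal 0.344 0.909 0.234
  outer loop
   vertex 2.2 3.6 1.5
   vertex 0.3 3.7 3.9
   vertex 3.9 2.7 2.5
  endloop
 endfacet
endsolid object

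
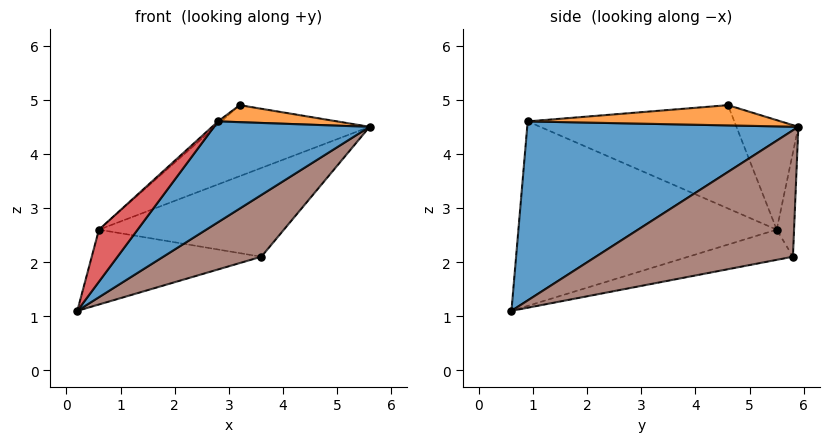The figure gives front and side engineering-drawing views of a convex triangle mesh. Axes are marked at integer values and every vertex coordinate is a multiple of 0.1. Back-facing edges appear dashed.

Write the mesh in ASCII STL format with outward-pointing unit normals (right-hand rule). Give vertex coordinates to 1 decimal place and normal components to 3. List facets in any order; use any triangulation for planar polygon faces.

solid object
 facet normal 0.743 -0.426 -0.516
  outer loop
   vertex 2.8 0.9 4.6
   vertex 0.2 0.6 1.1
   vertex 5.6 5.9 4.5
  endloop
 endfacet
 facet normal 0.217 -0.102 0.971
  outer loop
   vertex 2.8 0.9 4.6
   vertex 5.6 5.9 4.5
   vertex 3.2 4.6 4.9
  endloop
 endfacet
 facet normal -0.293 0.731 0.617
  outer loop
   vertex 0.6 5.5 2.6
   vertex 3.2 4.6 4.9
   vertex 5.6 5.9 4.5
  endloop
 endfacet
 facet normal -0.792 -0.119 0.599
  outer loop
   vertex 0.6 5.5 2.6
   vertex 0.2 0.6 1.1
   vertex 2.8 0.9 4.6
  endloop
 endfacet
 facet normal -0.660 0.011 0.751
  outer loop
   vertex 0.6 5.5 2.6
   vertex 2.8 0.9 4.6
   vertex 3.2 4.6 4.9
  endloop
 endfacet
 facet normal 0.724 -0.360 -0.588
  outer loop
   vertex 3.6 5.8 2.1
   vertex 5.6 5.9 4.5
   vertex 0.2 0.6 1.1
  endloop
 endfacet
 facet normal -0.186 0.301 -0.935
  outer loop
   vertex 3.6 5.8 2.1
   vertex 0.2 0.6 1.1
   vertex 0.6 5.5 2.6
  endloop
 endfacet
 facet normal -0.093 0.995 0.036
  outer loop
   vertex 3.6 5.8 2.1
   vertex 0.6 5.5 2.6
   vertex 5.6 5.9 4.5
  endloop
 endfacet
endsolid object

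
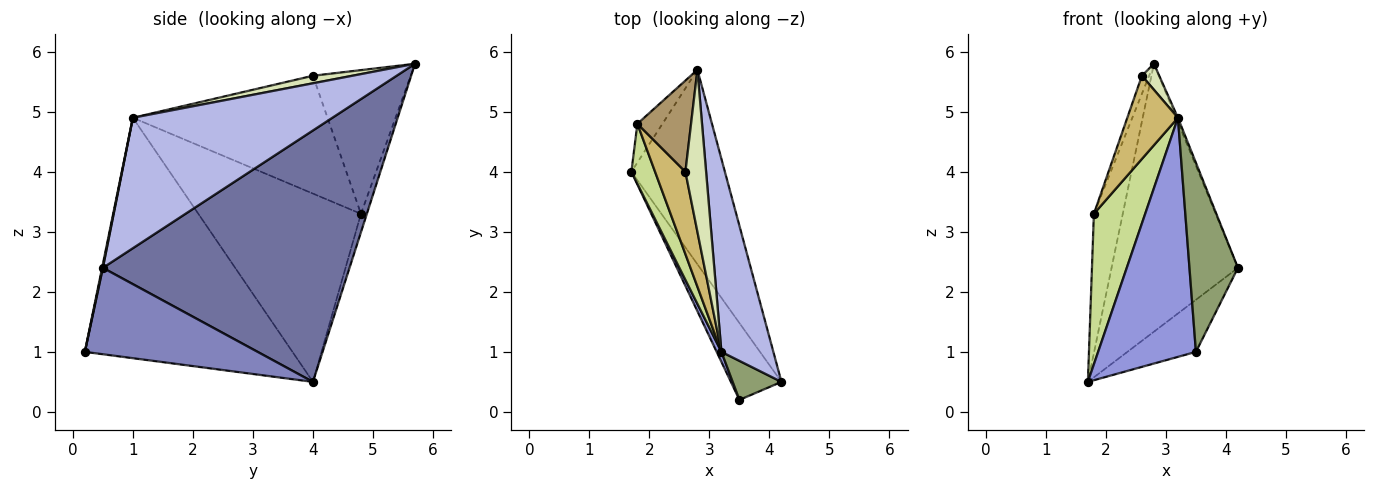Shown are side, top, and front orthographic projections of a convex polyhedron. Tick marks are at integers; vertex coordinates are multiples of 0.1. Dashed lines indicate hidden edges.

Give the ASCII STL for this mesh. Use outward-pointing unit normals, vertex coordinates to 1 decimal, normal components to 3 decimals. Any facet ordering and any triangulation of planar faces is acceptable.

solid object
 facet normal 0.845 0.433 -0.314
  outer loop
   vertex 2.8 5.7 5.8
   vertex 4.2 0.5 2.4
   vertex 1.7 4.0 0.5
  endloop
 endfacet
 facet normal 0.817 0.324 -0.478
  outer loop
   vertex 3.5 0.2 1.0
   vertex 1.7 4.0 0.5
   vertex 4.2 0.5 2.4
  endloop
 endfacet
 facet normal -0.904 -0.426 0.018
  outer loop
   vertex 3.2 1.0 4.9
   vertex 1.7 4.0 0.5
   vertex 3.5 0.2 1.0
  endloop
 endfacet
 facet normal 0.929 0.008 0.370
  outer loop
   vertex 3.2 1.0 4.9
   vertex 4.2 0.5 2.4
   vertex 2.8 5.7 5.8
  endloop
 endfacet
 facet normal 0.016 -0.979 0.202
  outer loop
   vertex 3.2 1.0 4.9
   vertex 3.5 0.2 1.0
   vertex 4.2 0.5 2.4
  endloop
 endfacet
 facet normal -0.193 0.945 -0.263
  outer loop
   vertex 1.8 4.8 3.3
   vertex 2.8 5.7 5.8
   vertex 1.7 4.0 0.5
  endloop
 endfacet
 facet normal -0.947 -0.299 0.119
  outer loop
   vertex 1.8 4.8 3.3
   vertex 1.7 4.0 0.5
   vertex 3.2 1.0 4.9
  endloop
 endfacet
 facet normal 0.338 -0.149 0.929
  outer loop
   vertex 2.6 4.0 5.6
   vertex 3.2 1.0 4.9
   vertex 2.8 5.7 5.8
  endloop
 endfacet
 facet normal -0.935 0.069 0.349
  outer loop
   vertex 2.6 4.0 5.6
   vertex 2.8 5.7 5.8
   vertex 1.8 4.8 3.3
  endloop
 endfacet
 facet normal -0.939 -0.244 0.242
  outer loop
   vertex 2.6 4.0 5.6
   vertex 1.8 4.8 3.3
   vertex 3.2 1.0 4.9
  endloop
 endfacet
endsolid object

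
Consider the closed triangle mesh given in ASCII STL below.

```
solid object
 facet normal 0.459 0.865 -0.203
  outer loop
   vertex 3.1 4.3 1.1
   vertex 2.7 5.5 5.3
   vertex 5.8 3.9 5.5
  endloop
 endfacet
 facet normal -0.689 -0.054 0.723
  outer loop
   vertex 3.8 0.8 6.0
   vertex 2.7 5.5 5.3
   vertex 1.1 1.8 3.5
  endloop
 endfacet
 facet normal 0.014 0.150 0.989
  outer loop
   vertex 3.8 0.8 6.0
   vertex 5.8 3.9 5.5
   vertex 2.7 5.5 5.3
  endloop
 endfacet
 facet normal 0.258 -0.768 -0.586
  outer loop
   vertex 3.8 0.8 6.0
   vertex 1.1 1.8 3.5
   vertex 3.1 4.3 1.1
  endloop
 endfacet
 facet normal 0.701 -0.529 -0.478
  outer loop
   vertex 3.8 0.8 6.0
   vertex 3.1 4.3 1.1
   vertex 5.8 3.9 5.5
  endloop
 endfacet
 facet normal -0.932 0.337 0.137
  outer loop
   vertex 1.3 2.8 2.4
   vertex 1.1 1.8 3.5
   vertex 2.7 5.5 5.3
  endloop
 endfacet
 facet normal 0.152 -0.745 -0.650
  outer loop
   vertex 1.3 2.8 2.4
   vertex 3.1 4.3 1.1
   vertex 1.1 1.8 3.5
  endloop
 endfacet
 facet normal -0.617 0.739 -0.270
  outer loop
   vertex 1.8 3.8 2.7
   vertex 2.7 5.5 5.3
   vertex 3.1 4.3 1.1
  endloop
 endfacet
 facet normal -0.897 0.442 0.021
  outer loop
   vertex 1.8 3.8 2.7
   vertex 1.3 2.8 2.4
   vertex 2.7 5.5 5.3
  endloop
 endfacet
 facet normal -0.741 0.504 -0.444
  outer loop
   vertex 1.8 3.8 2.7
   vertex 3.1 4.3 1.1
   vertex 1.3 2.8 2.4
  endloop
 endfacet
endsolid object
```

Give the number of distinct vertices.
7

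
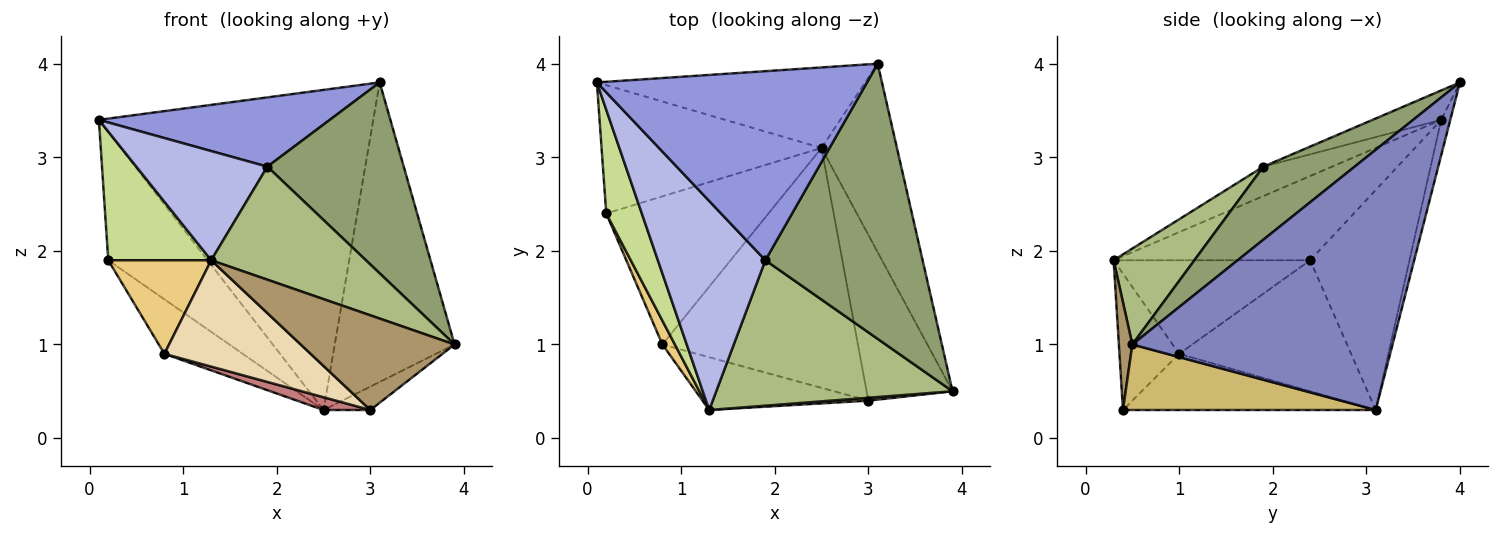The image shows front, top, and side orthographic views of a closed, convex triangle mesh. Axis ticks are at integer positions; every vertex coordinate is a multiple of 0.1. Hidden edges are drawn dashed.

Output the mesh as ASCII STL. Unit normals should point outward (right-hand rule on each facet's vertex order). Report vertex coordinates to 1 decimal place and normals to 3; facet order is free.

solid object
 facet normal -0.032 0.969 -0.244
  outer loop
   vertex 2.5 3.1 0.3
   vertex 0.1 3.8 3.4
   vertex 3.1 4.0 3.8
  endloop
 endfacet
 facet normal 0.878 0.404 -0.255
  outer loop
   vertex 2.5 3.1 0.3
   vertex 3.1 4.0 3.8
   vertex 3.9 0.5 1.0
  endloop
 endfacet
 facet normal -0.102 -0.342 0.934
  outer loop
   vertex 1.9 1.9 2.9
   vertex 3.1 4.0 3.8
   vertex 0.1 3.8 3.4
  endloop
 endfacet
 facet normal -0.236 -0.450 0.861
  outer loop
   vertex 1.9 1.9 2.9
   vertex 0.1 3.8 3.4
   vertex 1.3 0.3 1.9
  endloop
 endfacet
 facet normal 0.356 -0.533 0.768
  outer loop
   vertex 1.9 1.9 2.9
   vertex 3.9 0.5 1.0
   vertex 3.1 4.0 3.8
  endloop
 endfacet
 facet normal 0.305 -0.584 0.752
  outer loop
   vertex 1.9 1.9 2.9
   vertex 1.3 0.3 1.9
   vertex 3.9 0.5 1.0
  endloop
 endfacet
 facet normal -0.830 -0.435 0.350
  outer loop
   vertex 0.2 2.4 1.9
   vertex 1.3 0.3 1.9
   vertex 0.1 3.8 3.4
  endloop
 endfacet
 facet normal -0.577 0.577 -0.577
  outer loop
   vertex 0.2 2.4 1.9
   vertex 0.1 3.8 3.4
   vertex 2.5 3.1 0.3
  endloop
 endfacet
 facet normal 0.087 -0.996 0.030
  outer loop
   vertex 3.0 0.4 0.3
   vertex 3.9 0.5 1.0
   vertex 1.3 0.3 1.9
  endloop
 endfacet
 facet normal 0.602 0.112 -0.790
  outer loop
   vertex 3.0 0.4 0.3
   vertex 2.5 3.1 0.3
   vertex 3.9 0.5 1.0
  endloop
 endfacet
 facet normal -0.880 -0.461 0.117
  outer loop
   vertex 0.8 1.0 0.9
   vertex 1.3 0.3 1.9
   vertex 0.2 2.4 1.9
  endloop
 endfacet
 facet normal -0.343 -0.841 -0.417
  outer loop
   vertex 0.8 1.0 0.9
   vertex 3.0 0.4 0.3
   vertex 1.3 0.3 1.9
  endloop
 endfacet
 facet normal -0.604 0.275 -0.748
  outer loop
   vertex 0.8 1.0 0.9
   vertex 0.2 2.4 1.9
   vertex 2.5 3.1 0.3
  endloop
 endfacet
 facet normal -0.276 -0.051 -0.960
  outer loop
   vertex 0.8 1.0 0.9
   vertex 2.5 3.1 0.3
   vertex 3.0 0.4 0.3
  endloop
 endfacet
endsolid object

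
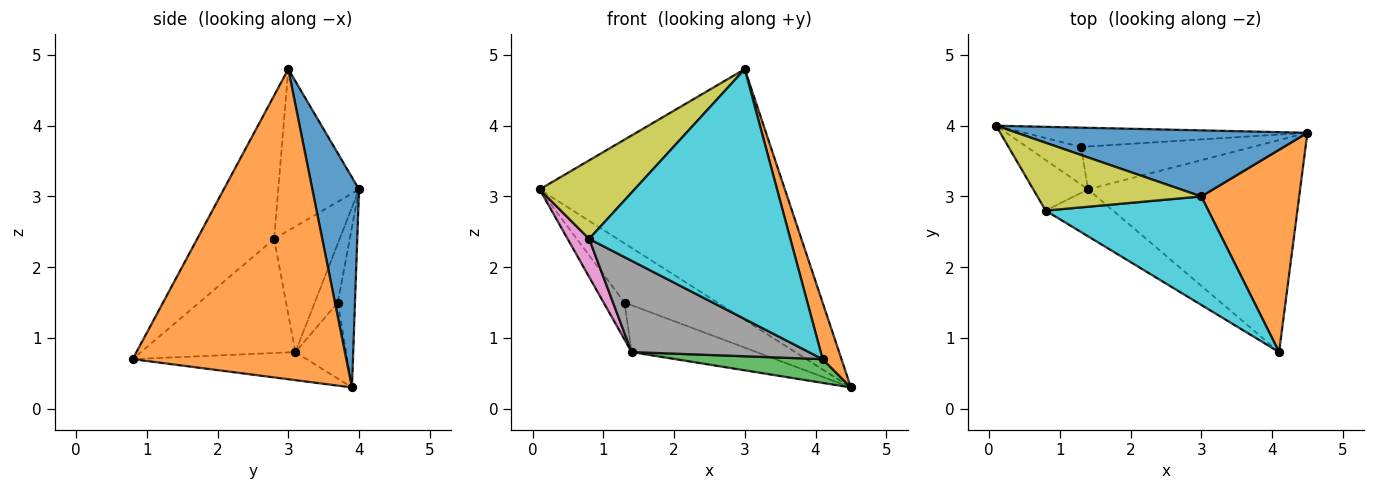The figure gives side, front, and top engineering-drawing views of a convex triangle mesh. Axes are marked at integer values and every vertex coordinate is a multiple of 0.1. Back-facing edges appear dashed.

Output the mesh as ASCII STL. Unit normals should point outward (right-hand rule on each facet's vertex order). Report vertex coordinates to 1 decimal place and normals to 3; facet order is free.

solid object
 facet normal 0.181 0.951 0.251
  outer loop
   vertex 3.0 3.0 4.8
   vertex 4.5 3.9 0.3
   vertex 0.1 4.0 3.1
  endloop
 endfacet
 facet normal 0.950 -0.084 0.300
  outer loop
   vertex 3.0 3.0 4.8
   vertex 4.1 0.8 0.7
   vertex 4.5 3.9 0.3
  endloop
 endfacet
 facet normal -0.130 -0.110 -0.985
  outer loop
   vertex 1.4 3.1 0.8
   vertex 4.5 3.9 0.3
   vertex 4.1 0.8 0.7
  endloop
 endfacet
 facet normal -0.173 0.936 -0.305
  outer loop
   vertex 1.3 3.7 1.5
   vertex 0.1 4.0 3.1
   vertex 4.5 3.9 0.3
  endloop
 endfacet
 facet normal -0.612 0.555 -0.563
  outer loop
   vertex 1.3 3.7 1.5
   vertex 1.4 3.1 0.8
   vertex 0.1 4.0 3.1
  endloop
 endfacet
 facet normal -0.287 0.707 -0.647
  outer loop
   vertex 1.3 3.7 1.5
   vertex 4.5 3.9 0.3
   vertex 1.4 3.1 0.8
  endloop
 endfacet
 facet normal -0.878 -0.288 -0.383
  outer loop
   vertex 0.8 2.8 2.4
   vertex 0.1 4.0 3.1
   vertex 1.4 3.1 0.8
  endloop
 endfacet
 facet normal -0.612 -0.703 -0.361
  outer loop
   vertex 0.8 2.8 2.4
   vertex 1.4 3.1 0.8
   vertex 4.1 0.8 0.7
  endloop
 endfacet
 facet normal -0.541 -0.636 0.549
  outer loop
   vertex 0.8 2.8 2.4
   vertex 3.0 3.0 4.8
   vertex 0.1 4.0 3.1
  endloop
 endfacet
 facet normal -0.331 -0.866 0.376
  outer loop
   vertex 0.8 2.8 2.4
   vertex 4.1 0.8 0.7
   vertex 3.0 3.0 4.8
  endloop
 endfacet
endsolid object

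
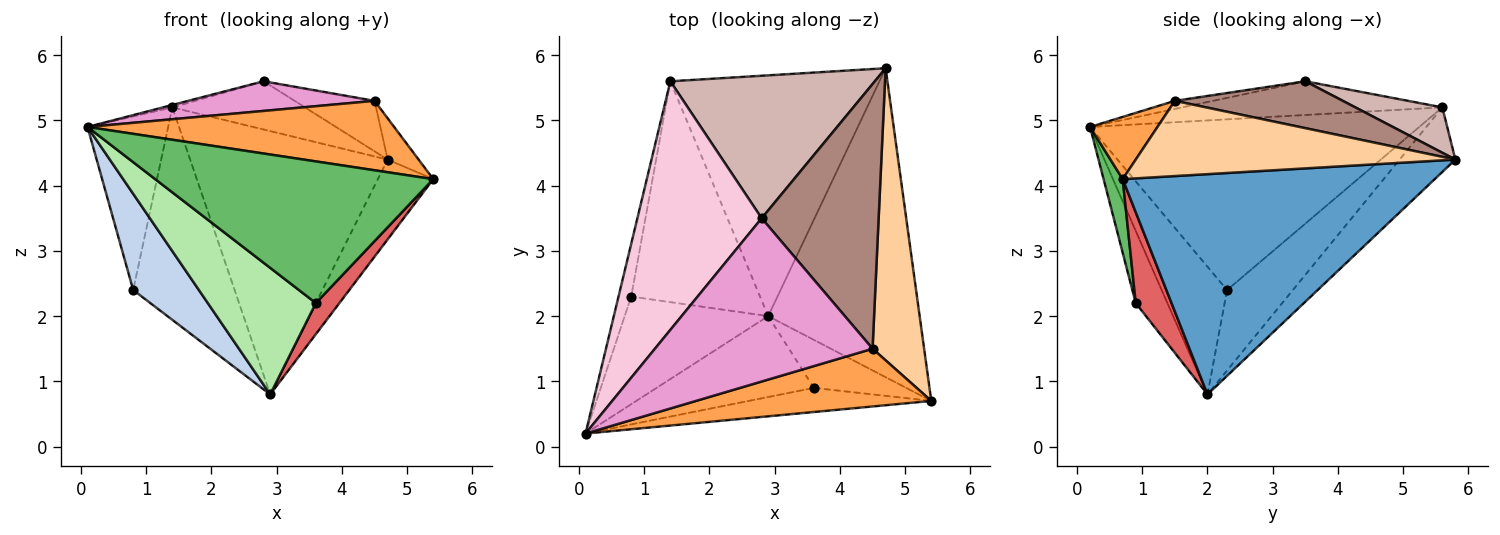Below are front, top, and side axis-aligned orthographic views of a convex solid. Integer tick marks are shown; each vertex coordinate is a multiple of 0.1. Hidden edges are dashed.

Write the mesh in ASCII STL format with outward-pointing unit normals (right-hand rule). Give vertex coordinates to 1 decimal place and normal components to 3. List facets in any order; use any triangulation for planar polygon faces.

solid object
 facet normal 0.815 0.145 -0.561
  outer loop
   vertex 2.9 2.0 0.8
   vertex 4.7 5.8 4.4
   vertex 5.4 0.7 4.1
  endloop
 endfacet
 facet normal -0.553 -0.555 -0.621
  outer loop
   vertex 0.8 2.3 2.4
   vertex 2.9 2.0 0.8
   vertex 0.1 0.2 4.9
  endloop
 endfacet
 facet normal 0.167 -0.758 0.630
  outer loop
   vertex 4.5 1.5 5.3
   vertex 0.1 0.2 4.9
   vertex 5.4 0.7 4.1
  endloop
 endfacet
 facet normal 0.822 0.080 0.564
  outer loop
   vertex 4.5 1.5 5.3
   vertex 5.4 0.7 4.1
   vertex 4.7 5.8 4.4
  endloop
 endfacet
 facet normal 0.068 -0.984 -0.167
  outer loop
   vertex 3.6 0.9 2.2
   vertex 5.4 0.7 4.1
   vertex 0.1 0.2 4.9
  endloop
 endfacet
 facet normal -0.240 -0.818 -0.523
  outer loop
   vertex 3.6 0.9 2.2
   vertex 0.1 0.2 4.9
   vertex 2.9 2.0 0.8
  endloop
 endfacet
 facet normal 0.637 -0.419 -0.647
  outer loop
   vertex 3.6 0.9 2.2
   vertex 2.9 2.0 0.8
   vertex 5.4 0.7 4.1
  endloop
 endfacet
 facet normal -0.969 0.237 -0.072
  outer loop
   vertex 1.4 5.6 5.2
   vertex 0.8 2.3 2.4
   vertex 0.1 0.2 4.9
  endloop
 endfacet
 facet normal -0.204 0.722 -0.661
  outer loop
   vertex 1.4 5.6 5.2
   vertex 4.7 5.8 4.4
   vertex 2.9 2.0 0.8
  endloop
 endfacet
 facet normal -0.410 0.632 -0.657
  outer loop
   vertex 1.4 5.6 5.2
   vertex 2.9 2.0 0.8
   vertex 0.8 2.3 2.4
  endloop
 endfacet
 facet normal 0.366 0.174 0.914
  outer loop
   vertex 2.8 3.5 5.6
   vertex 4.5 1.5 5.3
   vertex 4.7 5.8 4.4
  endloop
 endfacet
 facet normal 0.206 0.314 0.927
  outer loop
   vertex 2.8 3.5 5.6
   vertex 4.7 5.8 4.4
   vertex 1.4 5.6 5.2
  endloop
 endfacet
 facet normal -0.037 -0.179 0.983
  outer loop
   vertex 2.8 3.5 5.6
   vertex 0.1 0.2 4.9
   vertex 4.5 1.5 5.3
  endloop
 endfacet
 facet normal -0.262 0.009 0.965
  outer loop
   vertex 2.8 3.5 5.6
   vertex 1.4 5.6 5.2
   vertex 0.1 0.2 4.9
  endloop
 endfacet
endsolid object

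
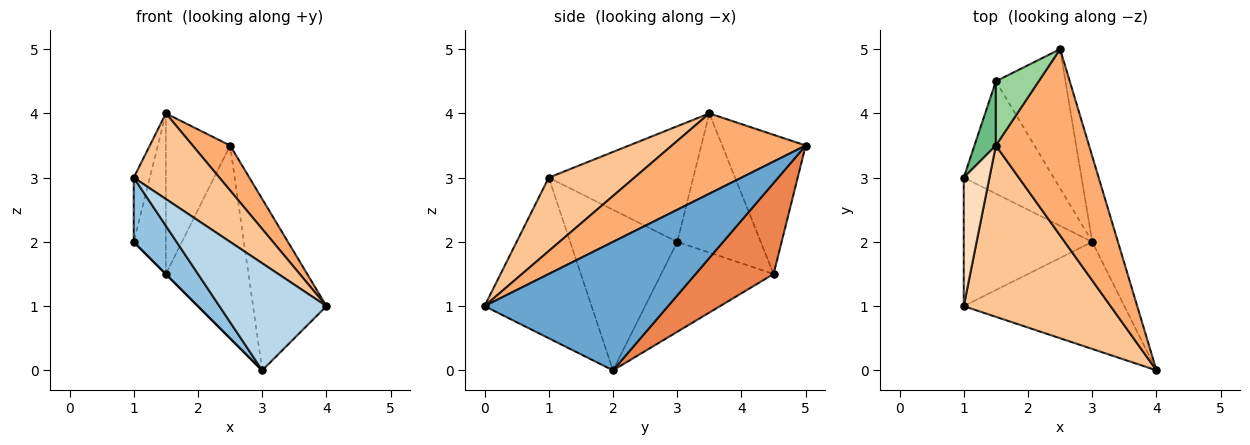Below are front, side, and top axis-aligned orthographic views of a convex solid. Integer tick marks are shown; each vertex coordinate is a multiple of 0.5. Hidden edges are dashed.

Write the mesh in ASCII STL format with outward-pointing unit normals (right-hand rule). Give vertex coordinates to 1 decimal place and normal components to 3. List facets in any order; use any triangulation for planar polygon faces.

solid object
 facet normal 0.913 0.365 -0.183
  outer loop
   vertex 3.0 2.0 0.0
   vertex 2.5 5.0 3.5
   vertex 4.0 0.0 1.0
  endloop
 endfacet
 facet normal -0.745 -0.298 -0.596
  outer loop
   vertex 1.0 1.0 3.0
   vertex 1.0 3.0 2.0
   vertex 3.0 2.0 0.0
  endloop
 endfacet
 facet normal -0.577 -0.577 -0.577
  outer loop
   vertex 1.0 1.0 3.0
   vertex 3.0 2.0 0.0
   vertex 4.0 0.0 1.0
  endloop
 endfacet
 facet normal -0.707 0.000 -0.707
  outer loop
   vertex 1.5 4.5 1.5
   vertex 3.0 2.0 0.0
   vertex 1.0 3.0 2.0
  endloop
 endfacet
 facet normal 0.608 0.644 -0.465
  outer loop
   vertex 1.5 4.5 1.5
   vertex 2.5 5.0 3.5
   vertex 3.0 2.0 0.0
  endloop
 endfacet
 facet normal 0.642 -0.180 0.745
  outer loop
   vertex 1.5 3.5 4.0
   vertex 4.0 0.0 1.0
   vertex 2.5 5.0 3.5
  endloop
 endfacet
 facet normal 0.408 -0.408 0.816
  outer loop
   vertex 1.5 3.5 4.0
   vertex 1.0 1.0 3.0
   vertex 4.0 0.0 1.0
  endloop
 endfacet
 facet normal -0.970 0.108 0.216
  outer loop
   vertex 1.5 3.5 4.0
   vertex 1.0 3.0 2.0
   vertex 1.0 1.0 3.0
  endloop
 endfacet
 facet normal -0.924 0.355 0.142
  outer loop
   vertex 1.5 3.5 4.0
   vertex 1.5 4.5 1.5
   vertex 1.0 3.0 2.0
  endloop
 endfacet
 facet normal -0.770 0.592 0.237
  outer loop
   vertex 1.5 3.5 4.0
   vertex 2.5 5.0 3.5
   vertex 1.5 4.5 1.5
  endloop
 endfacet
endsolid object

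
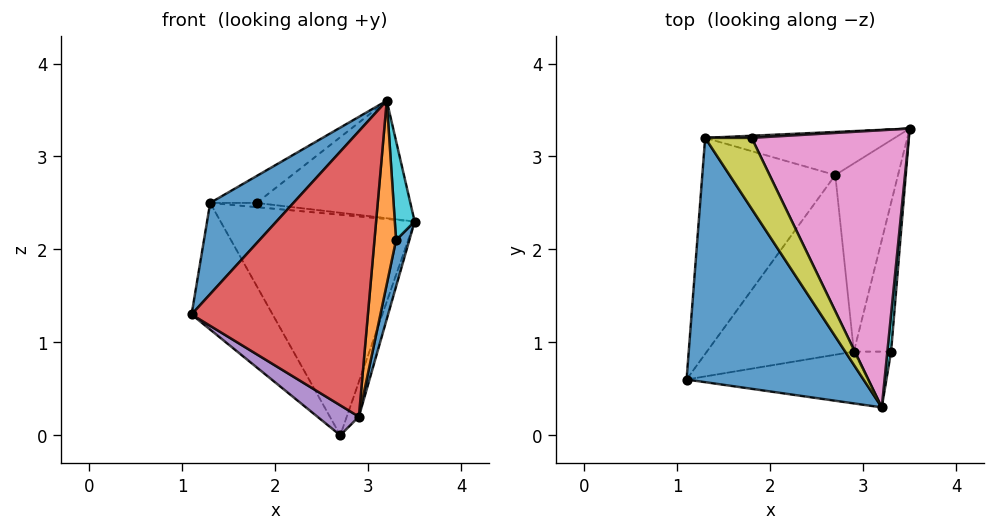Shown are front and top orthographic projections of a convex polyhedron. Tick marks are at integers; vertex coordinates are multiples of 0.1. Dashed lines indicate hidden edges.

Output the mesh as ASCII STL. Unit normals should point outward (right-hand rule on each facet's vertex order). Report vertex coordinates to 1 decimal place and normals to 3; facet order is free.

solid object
 facet normal -0.733 -0.238 0.638
  outer loop
   vertex 1.3 3.2 2.5
   vertex 1.1 0.6 1.3
   vertex 3.2 0.3 3.6
  endloop
 endfacet
 facet normal -0.813 0.294 -0.502
  outer loop
   vertex 1.3 3.2 2.5
   vertex 2.7 2.8 0.0
   vertex 1.1 0.6 1.3
  endloop
 endfacet
 facet normal -0.062 0.980 -0.191
  outer loop
   vertex 1.3 3.2 2.5
   vertex 3.5 3.3 2.3
   vertex 2.7 2.8 0.0
  endloop
 endfacet
 facet normal 0.055 -0.982 -0.178
  outer loop
   vertex 2.9 0.9 0.2
   vertex 3.2 0.3 3.6
   vertex 1.1 0.6 1.3
  endloop
 endfacet
 facet normal -0.499 -0.142 -0.855
  outer loop
   vertex 2.9 0.9 0.2
   vertex 1.1 0.6 1.3
   vertex 2.7 2.8 0.0
  endloop
 endfacet
 facet normal 0.938 0.063 -0.340
  outer loop
   vertex 2.9 0.9 0.2
   vertex 2.7 2.8 0.0
   vertex 3.5 3.3 2.3
  endloop
 endfacet
 facet normal 0.085 0.389 0.917
  outer loop
   vertex 1.8 3.2 2.5
   vertex 3.2 0.3 3.6
   vertex 3.5 3.3 2.3
  endloop
 endfacet
 facet normal 0.000 0.894 0.447
  outer loop
   vertex 1.8 3.2 2.5
   vertex 3.5 3.3 2.3
   vertex 1.3 3.2 2.5
  endloop
 endfacet
 facet normal 0.000 0.355 0.935
  outer loop
   vertex 1.8 3.2 2.5
   vertex 1.3 3.2 2.5
   vertex 3.2 0.3 3.6
  endloop
 endfacet
 facet normal 0.996 -0.086 0.032
  outer loop
   vertex 3.3 0.9 2.1
   vertex 3.5 3.3 2.3
   vertex 3.2 0.3 3.6
  endloop
 endfacet
 facet normal 0.977 -0.064 -0.206
  outer loop
   vertex 3.3 0.9 2.1
   vertex 2.9 0.9 0.2
   vertex 3.5 3.3 2.3
  endloop
 endfacet
 facet normal 0.810 -0.561 -0.171
  outer loop
   vertex 3.3 0.9 2.1
   vertex 3.2 0.3 3.6
   vertex 2.9 0.9 0.2
  endloop
 endfacet
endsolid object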